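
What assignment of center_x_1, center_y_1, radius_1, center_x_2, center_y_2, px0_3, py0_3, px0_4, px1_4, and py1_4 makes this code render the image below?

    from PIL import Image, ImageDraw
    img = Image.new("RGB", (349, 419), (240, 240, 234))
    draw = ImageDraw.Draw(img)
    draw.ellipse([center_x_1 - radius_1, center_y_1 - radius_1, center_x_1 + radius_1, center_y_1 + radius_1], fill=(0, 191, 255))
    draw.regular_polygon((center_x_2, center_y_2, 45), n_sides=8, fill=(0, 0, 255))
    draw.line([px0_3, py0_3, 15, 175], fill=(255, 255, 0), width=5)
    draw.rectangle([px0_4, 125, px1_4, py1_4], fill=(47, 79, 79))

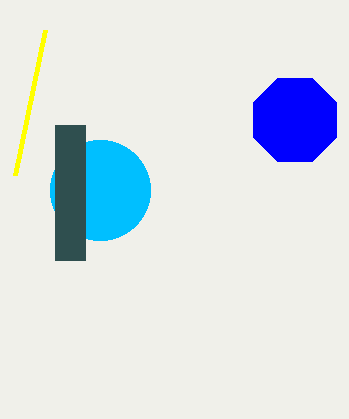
center_x_1 = 100, center_y_1 = 190, radius_1 = 50, center_x_2 = 295, center_y_2 = 120, px0_3 = 45, py0_3 = 30, px0_4 = 55, px1_4 = 85, py1_4 = 260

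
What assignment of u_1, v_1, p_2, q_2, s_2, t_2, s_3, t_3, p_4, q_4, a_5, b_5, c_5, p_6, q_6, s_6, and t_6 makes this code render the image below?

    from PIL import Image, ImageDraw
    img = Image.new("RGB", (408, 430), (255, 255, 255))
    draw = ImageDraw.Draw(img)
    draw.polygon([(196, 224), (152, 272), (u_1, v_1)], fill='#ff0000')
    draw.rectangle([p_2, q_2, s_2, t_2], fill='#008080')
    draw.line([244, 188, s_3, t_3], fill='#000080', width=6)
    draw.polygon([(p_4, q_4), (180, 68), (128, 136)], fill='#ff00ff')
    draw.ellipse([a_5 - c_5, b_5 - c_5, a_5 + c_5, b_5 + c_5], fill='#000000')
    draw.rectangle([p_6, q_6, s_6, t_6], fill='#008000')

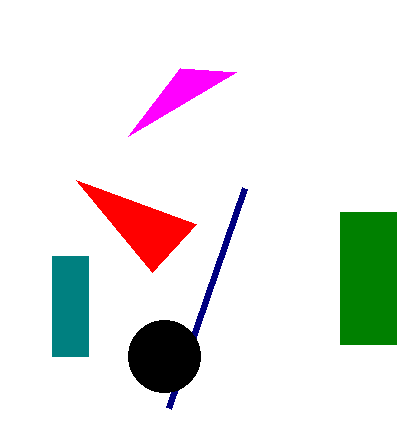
u_1 = 76; v_1 = 180; p_2 = 52; q_2 = 256; s_2 = 88; t_2 = 356; s_3 = 168; t_3 = 408; p_4 = 236; q_4 = 72; a_5 = 164; b_5 = 356; c_5 = 36; p_6 = 340; q_6 = 212; s_6 = 396; t_6 = 344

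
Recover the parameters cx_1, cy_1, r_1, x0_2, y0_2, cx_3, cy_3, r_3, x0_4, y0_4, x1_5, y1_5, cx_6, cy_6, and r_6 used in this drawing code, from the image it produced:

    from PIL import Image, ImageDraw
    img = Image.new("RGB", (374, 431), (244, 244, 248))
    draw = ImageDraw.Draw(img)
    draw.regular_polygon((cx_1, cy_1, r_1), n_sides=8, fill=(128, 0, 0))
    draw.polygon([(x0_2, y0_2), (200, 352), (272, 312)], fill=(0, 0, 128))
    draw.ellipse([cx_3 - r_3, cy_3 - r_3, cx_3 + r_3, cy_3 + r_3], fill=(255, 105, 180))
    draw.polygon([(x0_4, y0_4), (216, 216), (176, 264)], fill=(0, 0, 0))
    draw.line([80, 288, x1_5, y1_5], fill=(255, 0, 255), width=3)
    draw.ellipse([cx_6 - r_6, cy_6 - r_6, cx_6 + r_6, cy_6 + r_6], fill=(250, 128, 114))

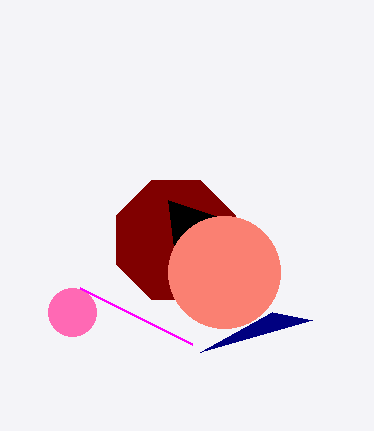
cx_1 = 176; cy_1 = 240; r_1 = 64; x0_2 = 312; y0_2 = 320; cx_3 = 72; cy_3 = 312; r_3 = 24; x0_4 = 168; y0_4 = 200; x1_5 = 192; y1_5 = 344; cx_6 = 224; cy_6 = 272; r_6 = 56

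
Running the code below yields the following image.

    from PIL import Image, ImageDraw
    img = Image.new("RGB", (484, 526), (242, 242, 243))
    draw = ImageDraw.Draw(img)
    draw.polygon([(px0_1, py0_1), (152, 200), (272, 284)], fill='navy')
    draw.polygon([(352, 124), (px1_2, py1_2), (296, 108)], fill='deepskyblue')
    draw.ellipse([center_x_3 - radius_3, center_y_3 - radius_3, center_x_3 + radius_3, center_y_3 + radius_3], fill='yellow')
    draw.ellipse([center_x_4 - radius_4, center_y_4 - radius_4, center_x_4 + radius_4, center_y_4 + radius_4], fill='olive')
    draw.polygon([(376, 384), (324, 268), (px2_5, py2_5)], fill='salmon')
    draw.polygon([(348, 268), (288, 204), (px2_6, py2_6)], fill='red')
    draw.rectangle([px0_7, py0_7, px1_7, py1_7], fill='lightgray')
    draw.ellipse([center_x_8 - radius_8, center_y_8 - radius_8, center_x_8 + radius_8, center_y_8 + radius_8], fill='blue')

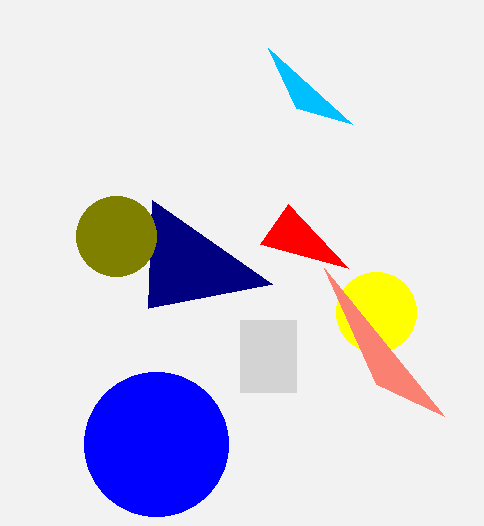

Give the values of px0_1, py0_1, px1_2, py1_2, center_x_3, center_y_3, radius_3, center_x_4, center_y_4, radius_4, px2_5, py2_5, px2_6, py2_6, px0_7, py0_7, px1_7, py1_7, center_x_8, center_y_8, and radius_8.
px0_1 = 148
py0_1 = 308
px1_2 = 268
py1_2 = 48
center_x_3 = 376
center_y_3 = 312
radius_3 = 40
center_x_4 = 116
center_y_4 = 236
radius_4 = 40
px2_5 = 444
py2_5 = 416
px2_6 = 260
py2_6 = 244
px0_7 = 240
py0_7 = 320
px1_7 = 296
py1_7 = 392
center_x_8 = 156
center_y_8 = 444
radius_8 = 72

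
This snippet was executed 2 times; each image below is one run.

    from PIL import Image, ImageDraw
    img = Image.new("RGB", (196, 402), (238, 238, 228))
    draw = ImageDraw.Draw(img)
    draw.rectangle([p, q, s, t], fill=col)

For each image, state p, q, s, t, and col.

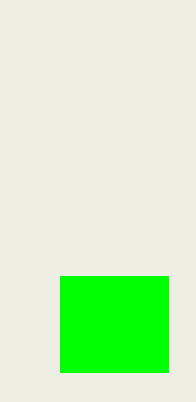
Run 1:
p = 60
q = 276
s = 168
t = 372
col = 'lime'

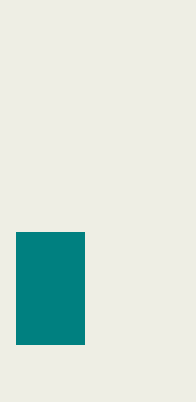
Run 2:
p = 16; q = 232; s = 84; t = 344; col = 'teal'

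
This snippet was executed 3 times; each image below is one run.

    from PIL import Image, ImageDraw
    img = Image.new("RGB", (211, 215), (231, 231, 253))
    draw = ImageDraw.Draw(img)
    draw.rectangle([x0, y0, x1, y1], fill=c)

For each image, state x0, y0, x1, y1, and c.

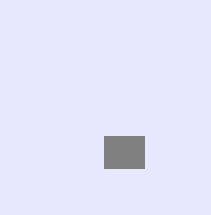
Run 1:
x0 = 104; y0 = 136; x1 = 144; y1 = 168; c = 'gray'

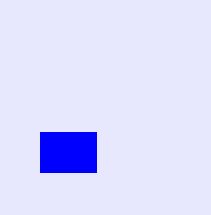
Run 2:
x0 = 40
y0 = 132
x1 = 96
y1 = 172
c = 'blue'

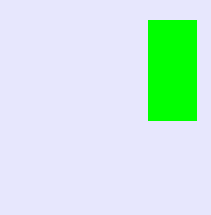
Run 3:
x0 = 148
y0 = 20
x1 = 196
y1 = 120
c = 'lime'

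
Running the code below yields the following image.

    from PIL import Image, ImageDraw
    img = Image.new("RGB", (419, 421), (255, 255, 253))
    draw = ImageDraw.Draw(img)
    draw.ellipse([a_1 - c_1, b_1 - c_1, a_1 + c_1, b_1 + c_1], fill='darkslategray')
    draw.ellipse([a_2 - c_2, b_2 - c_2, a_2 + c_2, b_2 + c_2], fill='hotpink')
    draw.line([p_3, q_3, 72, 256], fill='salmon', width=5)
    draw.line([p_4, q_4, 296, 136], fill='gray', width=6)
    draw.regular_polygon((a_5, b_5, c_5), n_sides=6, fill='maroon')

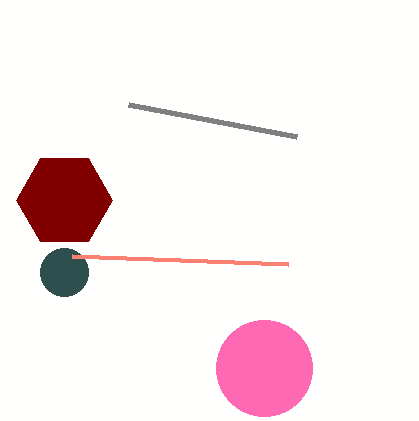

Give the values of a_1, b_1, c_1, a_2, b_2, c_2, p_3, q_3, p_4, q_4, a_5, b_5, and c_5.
a_1 = 64; b_1 = 272; c_1 = 24; a_2 = 264; b_2 = 368; c_2 = 48; p_3 = 288; q_3 = 264; p_4 = 128; q_4 = 104; a_5 = 64; b_5 = 200; c_5 = 48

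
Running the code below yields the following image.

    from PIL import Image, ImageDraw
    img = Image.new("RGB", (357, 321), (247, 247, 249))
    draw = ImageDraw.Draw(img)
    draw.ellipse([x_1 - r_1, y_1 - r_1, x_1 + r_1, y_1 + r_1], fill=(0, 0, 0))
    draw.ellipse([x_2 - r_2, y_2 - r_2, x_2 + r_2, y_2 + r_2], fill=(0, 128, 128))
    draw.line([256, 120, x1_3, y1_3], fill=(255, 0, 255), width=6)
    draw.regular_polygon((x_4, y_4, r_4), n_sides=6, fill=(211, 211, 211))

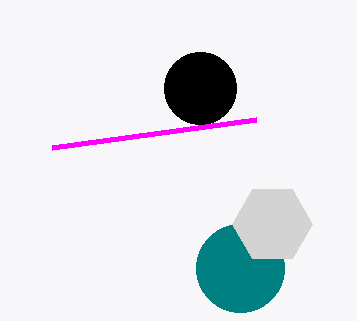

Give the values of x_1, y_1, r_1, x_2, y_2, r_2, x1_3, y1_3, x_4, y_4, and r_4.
x_1 = 200; y_1 = 88; r_1 = 36; x_2 = 240; y_2 = 268; r_2 = 44; x1_3 = 52; y1_3 = 148; x_4 = 272; y_4 = 224; r_4 = 40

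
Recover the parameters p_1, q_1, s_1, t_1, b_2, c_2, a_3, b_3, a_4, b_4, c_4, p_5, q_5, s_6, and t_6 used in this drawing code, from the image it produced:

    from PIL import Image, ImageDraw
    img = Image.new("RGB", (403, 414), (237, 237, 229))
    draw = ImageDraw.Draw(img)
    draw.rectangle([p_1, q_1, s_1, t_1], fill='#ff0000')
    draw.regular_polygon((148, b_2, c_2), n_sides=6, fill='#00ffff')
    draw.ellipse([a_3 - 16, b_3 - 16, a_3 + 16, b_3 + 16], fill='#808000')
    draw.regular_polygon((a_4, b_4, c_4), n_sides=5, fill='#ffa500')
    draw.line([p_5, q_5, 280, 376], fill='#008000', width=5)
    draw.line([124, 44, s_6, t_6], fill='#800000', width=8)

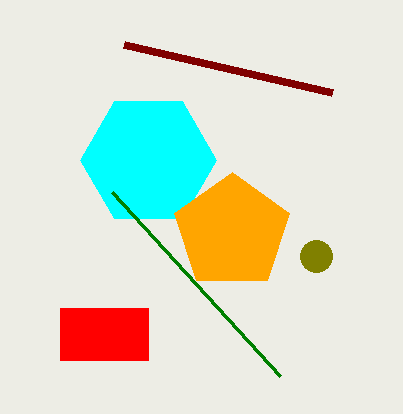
p_1 = 60
q_1 = 308
s_1 = 148
t_1 = 360
b_2 = 160
c_2 = 68
a_3 = 316
b_3 = 256
a_4 = 232
b_4 = 232
c_4 = 60
p_5 = 112
q_5 = 192
s_6 = 332
t_6 = 92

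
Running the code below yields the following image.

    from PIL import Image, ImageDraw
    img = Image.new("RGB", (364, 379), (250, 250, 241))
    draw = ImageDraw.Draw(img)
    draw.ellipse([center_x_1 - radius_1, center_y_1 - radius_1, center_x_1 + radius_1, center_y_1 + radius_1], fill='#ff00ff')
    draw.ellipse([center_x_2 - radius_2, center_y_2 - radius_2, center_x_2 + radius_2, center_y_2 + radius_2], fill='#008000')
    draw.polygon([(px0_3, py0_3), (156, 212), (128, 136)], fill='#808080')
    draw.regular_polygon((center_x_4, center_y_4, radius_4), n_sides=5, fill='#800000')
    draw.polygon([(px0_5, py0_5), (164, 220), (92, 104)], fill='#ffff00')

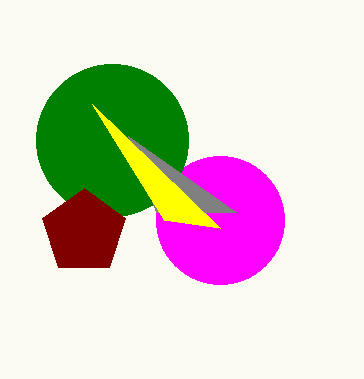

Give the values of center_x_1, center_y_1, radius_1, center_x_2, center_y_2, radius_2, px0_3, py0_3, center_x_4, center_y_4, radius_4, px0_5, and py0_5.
center_x_1 = 220, center_y_1 = 220, radius_1 = 64, center_x_2 = 112, center_y_2 = 140, radius_2 = 76, px0_3 = 236, py0_3 = 212, center_x_4 = 84, center_y_4 = 232, radius_4 = 44, px0_5 = 220, py0_5 = 228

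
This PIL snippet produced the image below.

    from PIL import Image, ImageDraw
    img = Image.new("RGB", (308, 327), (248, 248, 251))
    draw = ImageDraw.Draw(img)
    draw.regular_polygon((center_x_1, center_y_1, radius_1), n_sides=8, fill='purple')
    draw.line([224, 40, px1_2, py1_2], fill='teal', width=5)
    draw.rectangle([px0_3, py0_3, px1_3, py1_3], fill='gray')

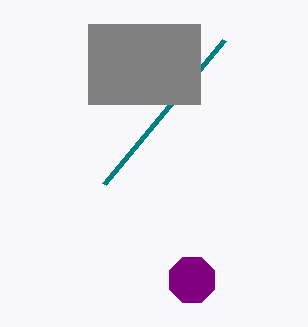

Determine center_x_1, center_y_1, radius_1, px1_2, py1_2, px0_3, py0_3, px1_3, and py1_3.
center_x_1 = 192
center_y_1 = 280
radius_1 = 24
px1_2 = 104
py1_2 = 184
px0_3 = 88
py0_3 = 24
px1_3 = 200
py1_3 = 104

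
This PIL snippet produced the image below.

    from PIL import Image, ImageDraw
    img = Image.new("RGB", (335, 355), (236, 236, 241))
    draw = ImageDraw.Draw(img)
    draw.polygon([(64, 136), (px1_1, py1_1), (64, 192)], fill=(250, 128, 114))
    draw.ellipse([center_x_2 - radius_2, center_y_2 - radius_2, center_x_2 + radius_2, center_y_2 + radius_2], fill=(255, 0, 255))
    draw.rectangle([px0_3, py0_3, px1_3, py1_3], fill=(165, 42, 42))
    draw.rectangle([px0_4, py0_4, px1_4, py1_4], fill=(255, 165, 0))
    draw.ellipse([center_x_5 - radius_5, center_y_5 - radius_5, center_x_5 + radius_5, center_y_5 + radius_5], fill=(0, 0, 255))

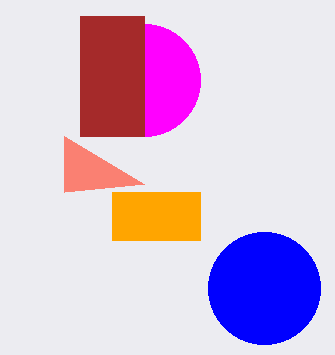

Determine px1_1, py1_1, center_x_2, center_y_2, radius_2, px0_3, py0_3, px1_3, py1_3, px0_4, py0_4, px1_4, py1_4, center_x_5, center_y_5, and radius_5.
px1_1 = 144; py1_1 = 184; center_x_2 = 144; center_y_2 = 80; radius_2 = 56; px0_3 = 80; py0_3 = 16; px1_3 = 144; py1_3 = 136; px0_4 = 112; py0_4 = 192; px1_4 = 200; py1_4 = 240; center_x_5 = 264; center_y_5 = 288; radius_5 = 56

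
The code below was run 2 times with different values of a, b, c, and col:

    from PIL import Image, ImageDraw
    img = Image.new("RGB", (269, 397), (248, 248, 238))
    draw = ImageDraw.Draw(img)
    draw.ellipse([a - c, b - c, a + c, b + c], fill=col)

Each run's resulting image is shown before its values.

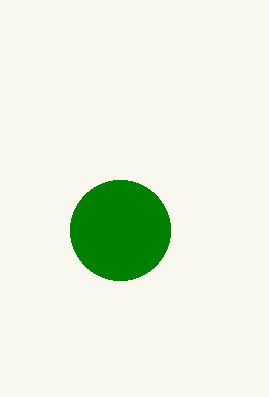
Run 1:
a = 120, b = 230, c = 50, col = 'green'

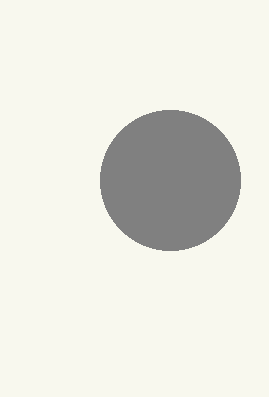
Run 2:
a = 170; b = 180; c = 70; col = 'gray'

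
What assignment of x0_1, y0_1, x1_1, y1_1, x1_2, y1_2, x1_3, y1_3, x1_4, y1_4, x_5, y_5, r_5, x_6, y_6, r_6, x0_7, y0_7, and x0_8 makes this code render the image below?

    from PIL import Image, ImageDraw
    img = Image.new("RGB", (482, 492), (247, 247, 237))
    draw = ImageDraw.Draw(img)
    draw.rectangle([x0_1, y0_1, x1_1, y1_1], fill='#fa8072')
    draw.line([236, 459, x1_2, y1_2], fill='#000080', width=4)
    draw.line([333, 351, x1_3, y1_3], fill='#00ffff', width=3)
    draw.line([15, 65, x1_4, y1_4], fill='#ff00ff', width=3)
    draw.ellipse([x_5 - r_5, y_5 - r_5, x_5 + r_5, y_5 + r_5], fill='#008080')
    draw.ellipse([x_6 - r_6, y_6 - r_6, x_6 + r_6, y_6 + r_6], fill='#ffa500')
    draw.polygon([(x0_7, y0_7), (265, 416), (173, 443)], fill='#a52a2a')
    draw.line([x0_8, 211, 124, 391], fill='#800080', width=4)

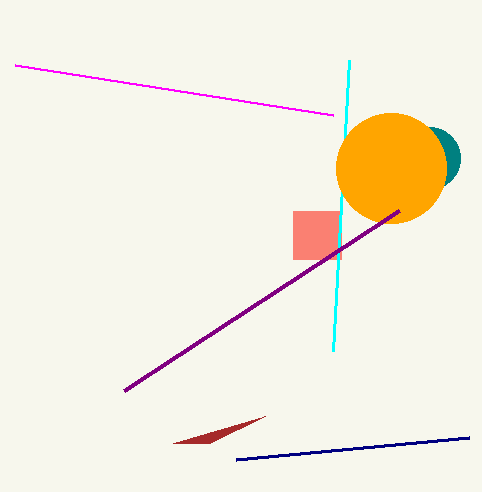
x0_1 = 293, y0_1 = 211, x1_1 = 341, y1_1 = 259, x1_2 = 469, y1_2 = 437, x1_3 = 349, y1_3 = 60, x1_4 = 333, y1_4 = 115, x_5 = 429, y_5 = 158, r_5 = 31, x_6 = 391, y_6 = 168, r_6 = 55, x0_7 = 210, y0_7 = 443, x0_8 = 399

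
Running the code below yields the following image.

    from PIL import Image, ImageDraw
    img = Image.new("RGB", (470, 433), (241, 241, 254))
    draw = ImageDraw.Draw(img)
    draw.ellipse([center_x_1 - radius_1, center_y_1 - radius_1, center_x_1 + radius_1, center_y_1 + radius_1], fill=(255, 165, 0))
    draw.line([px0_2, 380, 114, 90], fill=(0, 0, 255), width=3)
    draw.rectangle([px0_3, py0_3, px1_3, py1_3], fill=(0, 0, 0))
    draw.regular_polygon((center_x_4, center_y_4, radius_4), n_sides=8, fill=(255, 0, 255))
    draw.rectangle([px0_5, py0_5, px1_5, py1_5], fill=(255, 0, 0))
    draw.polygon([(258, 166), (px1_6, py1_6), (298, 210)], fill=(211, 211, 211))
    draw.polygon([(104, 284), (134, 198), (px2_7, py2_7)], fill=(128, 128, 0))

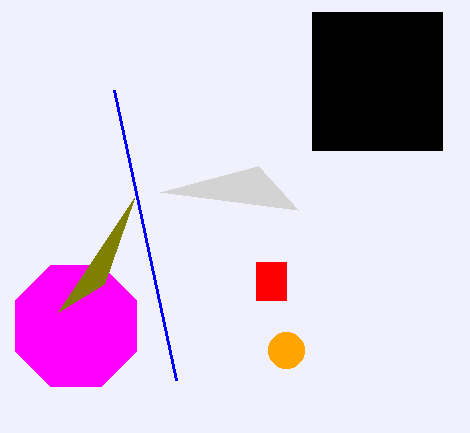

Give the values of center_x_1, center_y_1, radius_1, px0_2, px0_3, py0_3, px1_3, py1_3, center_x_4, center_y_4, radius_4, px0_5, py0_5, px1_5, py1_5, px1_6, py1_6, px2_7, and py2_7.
center_x_1 = 286; center_y_1 = 350; radius_1 = 18; px0_2 = 176; px0_3 = 312; py0_3 = 12; px1_3 = 442; py1_3 = 150; center_x_4 = 76; center_y_4 = 326; radius_4 = 66; px0_5 = 256; py0_5 = 262; px1_5 = 286; py1_5 = 300; px1_6 = 160; py1_6 = 192; px2_7 = 58; py2_7 = 312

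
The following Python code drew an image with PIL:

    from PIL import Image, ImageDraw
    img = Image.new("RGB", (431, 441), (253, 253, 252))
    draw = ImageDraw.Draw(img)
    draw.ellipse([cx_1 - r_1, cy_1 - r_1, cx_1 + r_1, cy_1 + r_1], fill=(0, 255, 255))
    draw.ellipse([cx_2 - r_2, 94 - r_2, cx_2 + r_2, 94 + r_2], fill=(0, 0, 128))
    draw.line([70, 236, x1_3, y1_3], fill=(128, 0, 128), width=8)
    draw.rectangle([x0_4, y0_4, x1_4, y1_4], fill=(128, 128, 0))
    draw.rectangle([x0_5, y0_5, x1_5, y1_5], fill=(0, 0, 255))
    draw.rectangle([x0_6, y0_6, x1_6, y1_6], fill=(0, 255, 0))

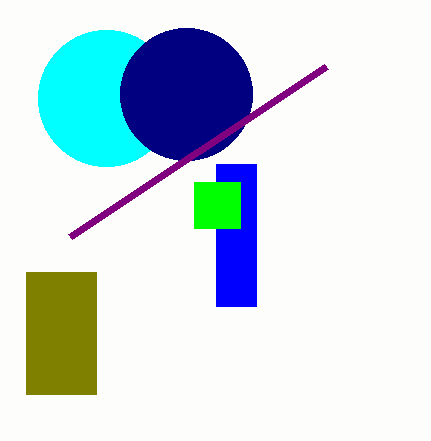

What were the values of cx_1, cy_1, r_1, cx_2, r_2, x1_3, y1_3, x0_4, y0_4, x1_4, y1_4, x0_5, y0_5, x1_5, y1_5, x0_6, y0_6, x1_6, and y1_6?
cx_1 = 106; cy_1 = 98; r_1 = 68; cx_2 = 186; r_2 = 66; x1_3 = 326; y1_3 = 66; x0_4 = 26; y0_4 = 272; x1_4 = 96; y1_4 = 394; x0_5 = 216; y0_5 = 164; x1_5 = 256; y1_5 = 306; x0_6 = 194; y0_6 = 182; x1_6 = 240; y1_6 = 228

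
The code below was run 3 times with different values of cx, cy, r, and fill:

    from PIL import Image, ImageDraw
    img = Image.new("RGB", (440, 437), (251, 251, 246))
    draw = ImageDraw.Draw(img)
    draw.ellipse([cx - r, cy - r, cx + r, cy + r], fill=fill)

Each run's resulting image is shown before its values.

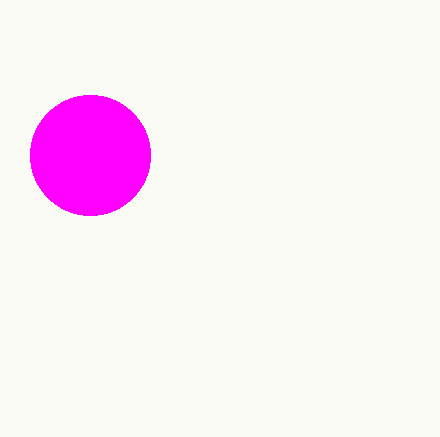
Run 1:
cx = 90; cy = 155; r = 60; fill = 'magenta'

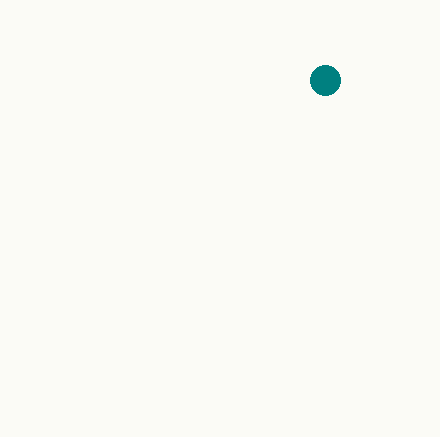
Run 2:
cx = 325, cy = 80, r = 15, fill = 'teal'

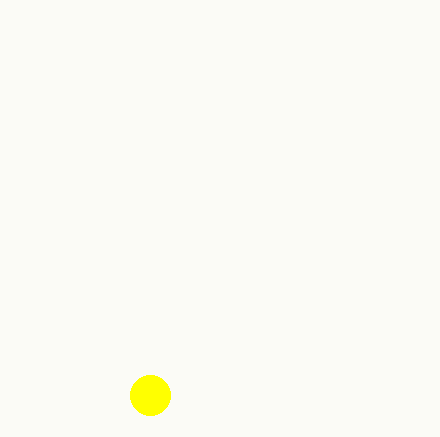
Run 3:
cx = 150, cy = 395, r = 20, fill = 'yellow'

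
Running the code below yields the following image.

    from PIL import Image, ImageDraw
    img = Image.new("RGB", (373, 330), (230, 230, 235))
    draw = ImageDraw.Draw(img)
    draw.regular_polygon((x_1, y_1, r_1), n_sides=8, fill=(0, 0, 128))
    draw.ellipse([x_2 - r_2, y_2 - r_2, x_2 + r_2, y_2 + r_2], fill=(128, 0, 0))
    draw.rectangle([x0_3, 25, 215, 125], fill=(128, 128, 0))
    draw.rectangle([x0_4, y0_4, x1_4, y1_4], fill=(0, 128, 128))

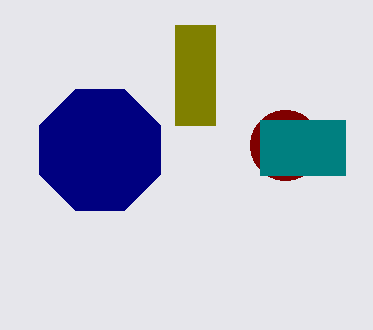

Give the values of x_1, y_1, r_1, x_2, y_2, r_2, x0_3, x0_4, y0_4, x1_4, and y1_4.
x_1 = 100; y_1 = 150; r_1 = 65; x_2 = 285; y_2 = 145; r_2 = 35; x0_3 = 175; x0_4 = 260; y0_4 = 120; x1_4 = 345; y1_4 = 175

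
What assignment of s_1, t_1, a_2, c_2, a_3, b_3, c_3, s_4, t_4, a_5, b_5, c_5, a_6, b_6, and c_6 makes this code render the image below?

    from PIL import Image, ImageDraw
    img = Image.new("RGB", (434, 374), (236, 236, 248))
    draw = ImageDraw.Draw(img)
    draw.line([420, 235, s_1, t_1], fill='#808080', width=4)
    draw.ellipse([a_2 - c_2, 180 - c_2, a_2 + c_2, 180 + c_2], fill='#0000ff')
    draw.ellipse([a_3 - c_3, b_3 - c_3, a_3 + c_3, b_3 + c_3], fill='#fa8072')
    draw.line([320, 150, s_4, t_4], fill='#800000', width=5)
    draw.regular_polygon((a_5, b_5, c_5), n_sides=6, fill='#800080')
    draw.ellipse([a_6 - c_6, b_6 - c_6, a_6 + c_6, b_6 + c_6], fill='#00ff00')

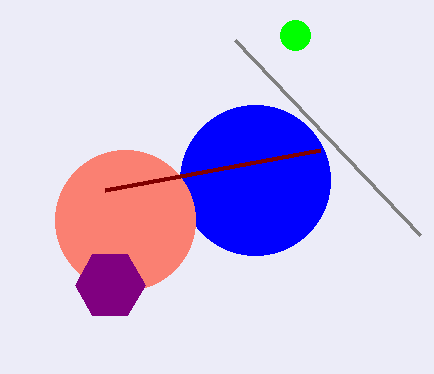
s_1 = 235
t_1 = 40
a_2 = 255
c_2 = 75
a_3 = 125
b_3 = 220
c_3 = 70
s_4 = 105
t_4 = 190
a_5 = 110
b_5 = 285
c_5 = 35
a_6 = 295
b_6 = 35
c_6 = 15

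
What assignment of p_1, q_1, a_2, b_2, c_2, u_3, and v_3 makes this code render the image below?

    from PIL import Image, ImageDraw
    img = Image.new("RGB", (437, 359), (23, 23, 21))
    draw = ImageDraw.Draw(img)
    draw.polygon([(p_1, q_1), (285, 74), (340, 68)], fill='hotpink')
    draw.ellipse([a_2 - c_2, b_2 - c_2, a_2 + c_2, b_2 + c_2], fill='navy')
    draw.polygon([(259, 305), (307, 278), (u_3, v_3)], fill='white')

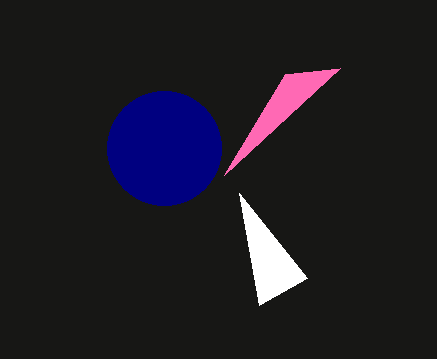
p_1 = 224
q_1 = 175
a_2 = 164
b_2 = 148
c_2 = 57
u_3 = 239
v_3 = 193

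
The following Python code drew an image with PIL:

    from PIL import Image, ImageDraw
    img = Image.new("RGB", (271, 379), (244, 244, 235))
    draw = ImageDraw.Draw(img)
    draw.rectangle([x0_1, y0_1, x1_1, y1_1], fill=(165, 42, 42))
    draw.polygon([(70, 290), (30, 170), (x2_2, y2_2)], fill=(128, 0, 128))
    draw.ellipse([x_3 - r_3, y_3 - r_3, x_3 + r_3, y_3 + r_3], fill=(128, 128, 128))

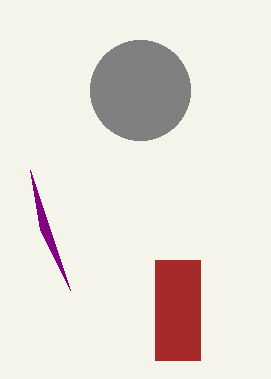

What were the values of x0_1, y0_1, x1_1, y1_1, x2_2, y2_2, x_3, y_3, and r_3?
x0_1 = 155; y0_1 = 260; x1_1 = 200; y1_1 = 360; x2_2 = 40; y2_2 = 230; x_3 = 140; y_3 = 90; r_3 = 50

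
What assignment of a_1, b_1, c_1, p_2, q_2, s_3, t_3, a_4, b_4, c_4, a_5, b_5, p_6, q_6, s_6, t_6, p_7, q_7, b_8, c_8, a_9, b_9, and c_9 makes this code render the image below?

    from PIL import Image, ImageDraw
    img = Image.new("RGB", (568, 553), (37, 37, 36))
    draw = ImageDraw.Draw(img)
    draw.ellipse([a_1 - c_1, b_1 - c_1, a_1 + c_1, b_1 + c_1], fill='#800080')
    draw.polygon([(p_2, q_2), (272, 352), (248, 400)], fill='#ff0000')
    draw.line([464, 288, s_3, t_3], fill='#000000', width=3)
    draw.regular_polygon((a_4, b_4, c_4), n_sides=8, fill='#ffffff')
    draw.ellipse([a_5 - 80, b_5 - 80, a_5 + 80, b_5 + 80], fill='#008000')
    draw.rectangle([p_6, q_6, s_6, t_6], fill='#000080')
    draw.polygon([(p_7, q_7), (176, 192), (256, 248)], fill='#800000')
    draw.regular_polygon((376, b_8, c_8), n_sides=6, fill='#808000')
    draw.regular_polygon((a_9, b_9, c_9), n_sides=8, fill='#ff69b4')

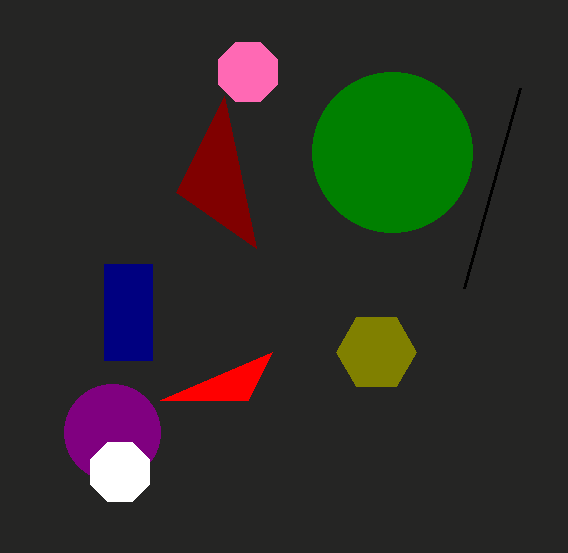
a_1 = 112, b_1 = 432, c_1 = 48, p_2 = 160, q_2 = 400, s_3 = 520, t_3 = 88, a_4 = 120, b_4 = 472, c_4 = 32, a_5 = 392, b_5 = 152, p_6 = 104, q_6 = 264, s_6 = 152, t_6 = 360, p_7 = 224, q_7 = 96, b_8 = 352, c_8 = 40, a_9 = 248, b_9 = 72, c_9 = 32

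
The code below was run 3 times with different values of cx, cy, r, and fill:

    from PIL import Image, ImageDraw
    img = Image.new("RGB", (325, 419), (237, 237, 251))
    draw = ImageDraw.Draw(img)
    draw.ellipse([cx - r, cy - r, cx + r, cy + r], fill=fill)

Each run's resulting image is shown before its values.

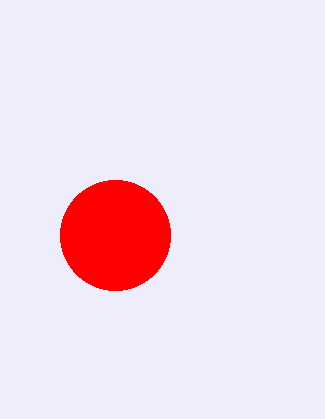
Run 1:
cx = 115, cy = 235, r = 55, fill = 'red'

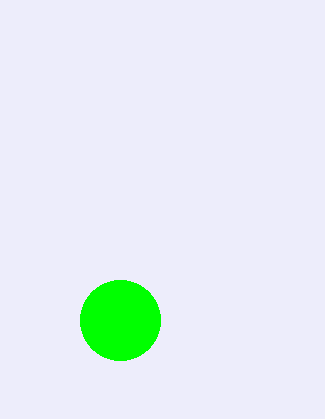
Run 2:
cx = 120
cy = 320
r = 40
fill = 'lime'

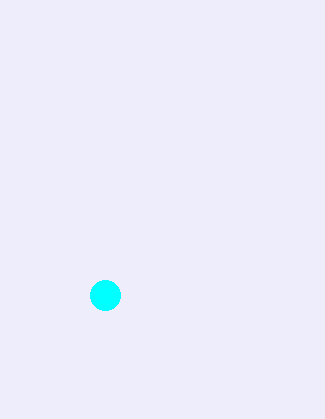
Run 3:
cx = 105
cy = 295
r = 15
fill = 'cyan'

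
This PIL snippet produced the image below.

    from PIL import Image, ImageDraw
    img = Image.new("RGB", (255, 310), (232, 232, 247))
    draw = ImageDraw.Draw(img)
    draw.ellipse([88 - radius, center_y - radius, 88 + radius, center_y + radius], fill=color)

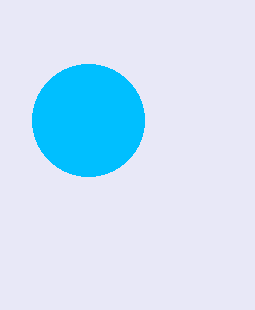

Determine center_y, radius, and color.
center_y = 120; radius = 56; color = 'deepskyblue'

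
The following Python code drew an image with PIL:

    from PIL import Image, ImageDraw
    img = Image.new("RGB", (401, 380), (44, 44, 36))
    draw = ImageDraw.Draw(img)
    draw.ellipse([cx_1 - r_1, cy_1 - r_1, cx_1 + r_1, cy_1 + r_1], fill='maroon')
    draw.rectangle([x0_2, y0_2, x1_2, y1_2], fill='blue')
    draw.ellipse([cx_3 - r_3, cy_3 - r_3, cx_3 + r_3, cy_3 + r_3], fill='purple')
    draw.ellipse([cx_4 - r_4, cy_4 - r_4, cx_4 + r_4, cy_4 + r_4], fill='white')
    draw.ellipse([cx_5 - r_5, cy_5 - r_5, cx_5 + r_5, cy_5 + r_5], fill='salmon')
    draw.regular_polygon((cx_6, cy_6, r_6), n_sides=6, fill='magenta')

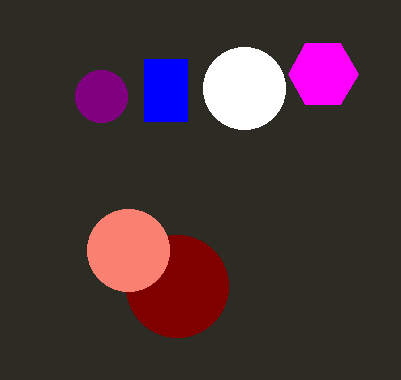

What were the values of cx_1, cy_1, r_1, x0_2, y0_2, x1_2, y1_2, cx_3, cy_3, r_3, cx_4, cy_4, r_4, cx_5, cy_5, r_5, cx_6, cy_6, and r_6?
cx_1 = 177, cy_1 = 286, r_1 = 51, x0_2 = 144, y0_2 = 59, x1_2 = 187, y1_2 = 121, cx_3 = 101, cy_3 = 96, r_3 = 26, cx_4 = 244, cy_4 = 88, r_4 = 41, cx_5 = 128, cy_5 = 250, r_5 = 41, cx_6 = 323, cy_6 = 74, r_6 = 35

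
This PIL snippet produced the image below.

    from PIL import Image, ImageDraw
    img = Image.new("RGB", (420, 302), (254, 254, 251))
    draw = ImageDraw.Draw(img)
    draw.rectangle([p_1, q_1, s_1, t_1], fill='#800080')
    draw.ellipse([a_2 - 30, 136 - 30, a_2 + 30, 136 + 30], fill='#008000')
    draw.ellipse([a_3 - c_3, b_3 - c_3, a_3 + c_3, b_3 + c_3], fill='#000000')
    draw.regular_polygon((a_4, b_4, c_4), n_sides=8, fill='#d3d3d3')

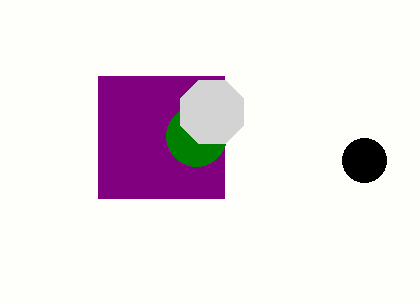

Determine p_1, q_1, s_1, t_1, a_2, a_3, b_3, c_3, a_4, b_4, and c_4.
p_1 = 98, q_1 = 76, s_1 = 224, t_1 = 198, a_2 = 196, a_3 = 364, b_3 = 160, c_3 = 22, a_4 = 212, b_4 = 112, c_4 = 34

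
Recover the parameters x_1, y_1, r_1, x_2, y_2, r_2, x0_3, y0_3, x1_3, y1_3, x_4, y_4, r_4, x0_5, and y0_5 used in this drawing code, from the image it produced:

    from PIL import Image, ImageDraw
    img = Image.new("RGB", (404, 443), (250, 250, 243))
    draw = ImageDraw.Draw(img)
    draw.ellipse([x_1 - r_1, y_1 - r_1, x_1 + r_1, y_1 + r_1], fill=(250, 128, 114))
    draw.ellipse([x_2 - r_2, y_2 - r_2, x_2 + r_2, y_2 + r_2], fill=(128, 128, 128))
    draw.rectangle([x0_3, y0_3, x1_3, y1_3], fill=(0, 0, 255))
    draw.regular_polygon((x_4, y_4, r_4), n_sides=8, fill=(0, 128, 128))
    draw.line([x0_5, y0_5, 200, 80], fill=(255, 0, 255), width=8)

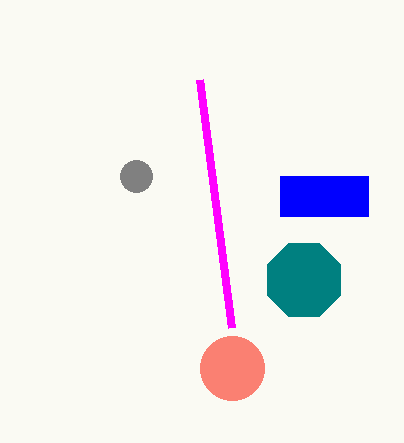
x_1 = 232
y_1 = 368
r_1 = 32
x_2 = 136
y_2 = 176
r_2 = 16
x0_3 = 280
y0_3 = 176
x1_3 = 368
y1_3 = 216
x_4 = 304
y_4 = 280
r_4 = 40
x0_5 = 232
y0_5 = 328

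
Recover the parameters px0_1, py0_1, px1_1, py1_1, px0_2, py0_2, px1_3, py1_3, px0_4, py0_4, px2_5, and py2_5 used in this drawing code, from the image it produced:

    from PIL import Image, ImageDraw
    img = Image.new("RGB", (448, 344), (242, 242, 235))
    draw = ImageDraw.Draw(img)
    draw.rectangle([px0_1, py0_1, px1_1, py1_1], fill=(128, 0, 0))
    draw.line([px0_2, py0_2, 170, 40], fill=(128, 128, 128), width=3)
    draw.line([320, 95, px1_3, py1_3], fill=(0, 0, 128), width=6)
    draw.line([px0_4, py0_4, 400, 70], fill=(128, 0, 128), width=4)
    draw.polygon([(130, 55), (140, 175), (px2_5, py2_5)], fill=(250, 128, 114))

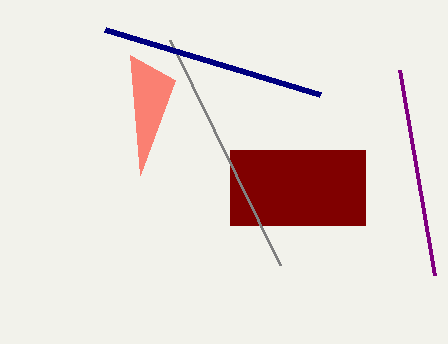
px0_1 = 230; py0_1 = 150; px1_1 = 365; py1_1 = 225; px0_2 = 280; py0_2 = 265; px1_3 = 105; py1_3 = 30; px0_4 = 435; py0_4 = 275; px2_5 = 175; py2_5 = 80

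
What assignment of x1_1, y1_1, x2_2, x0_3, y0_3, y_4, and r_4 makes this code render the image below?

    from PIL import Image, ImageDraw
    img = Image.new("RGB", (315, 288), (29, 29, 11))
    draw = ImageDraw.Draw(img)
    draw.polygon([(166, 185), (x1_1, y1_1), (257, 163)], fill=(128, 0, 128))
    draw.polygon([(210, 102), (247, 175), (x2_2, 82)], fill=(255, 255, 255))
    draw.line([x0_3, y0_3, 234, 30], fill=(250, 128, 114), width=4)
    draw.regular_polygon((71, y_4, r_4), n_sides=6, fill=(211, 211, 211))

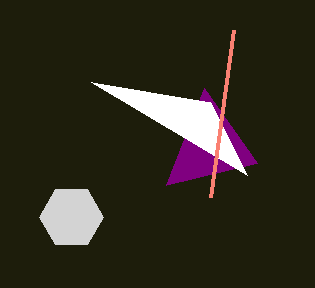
x1_1 = 204, y1_1 = 88, x2_2 = 91, x0_3 = 211, y0_3 = 197, y_4 = 217, r_4 = 32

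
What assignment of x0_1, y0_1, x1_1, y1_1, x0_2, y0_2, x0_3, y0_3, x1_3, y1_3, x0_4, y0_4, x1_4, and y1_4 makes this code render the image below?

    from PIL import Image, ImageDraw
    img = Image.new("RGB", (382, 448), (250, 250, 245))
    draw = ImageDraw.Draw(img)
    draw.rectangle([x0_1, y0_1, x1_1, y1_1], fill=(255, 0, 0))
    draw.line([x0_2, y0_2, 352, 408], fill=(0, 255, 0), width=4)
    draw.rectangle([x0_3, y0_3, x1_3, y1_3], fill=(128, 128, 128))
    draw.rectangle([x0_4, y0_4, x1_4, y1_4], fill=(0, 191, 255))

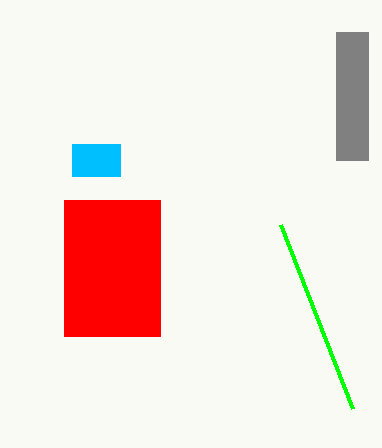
x0_1 = 64; y0_1 = 200; x1_1 = 160; y1_1 = 336; x0_2 = 280; y0_2 = 224; x0_3 = 336; y0_3 = 32; x1_3 = 368; y1_3 = 160; x0_4 = 72; y0_4 = 144; x1_4 = 120; y1_4 = 176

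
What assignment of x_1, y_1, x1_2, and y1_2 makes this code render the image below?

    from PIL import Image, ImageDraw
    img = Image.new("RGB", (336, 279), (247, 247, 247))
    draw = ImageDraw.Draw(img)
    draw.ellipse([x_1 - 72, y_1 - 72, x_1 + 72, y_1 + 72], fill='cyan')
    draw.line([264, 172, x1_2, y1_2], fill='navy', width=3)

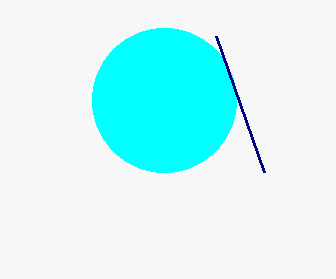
x_1 = 164, y_1 = 100, x1_2 = 216, y1_2 = 36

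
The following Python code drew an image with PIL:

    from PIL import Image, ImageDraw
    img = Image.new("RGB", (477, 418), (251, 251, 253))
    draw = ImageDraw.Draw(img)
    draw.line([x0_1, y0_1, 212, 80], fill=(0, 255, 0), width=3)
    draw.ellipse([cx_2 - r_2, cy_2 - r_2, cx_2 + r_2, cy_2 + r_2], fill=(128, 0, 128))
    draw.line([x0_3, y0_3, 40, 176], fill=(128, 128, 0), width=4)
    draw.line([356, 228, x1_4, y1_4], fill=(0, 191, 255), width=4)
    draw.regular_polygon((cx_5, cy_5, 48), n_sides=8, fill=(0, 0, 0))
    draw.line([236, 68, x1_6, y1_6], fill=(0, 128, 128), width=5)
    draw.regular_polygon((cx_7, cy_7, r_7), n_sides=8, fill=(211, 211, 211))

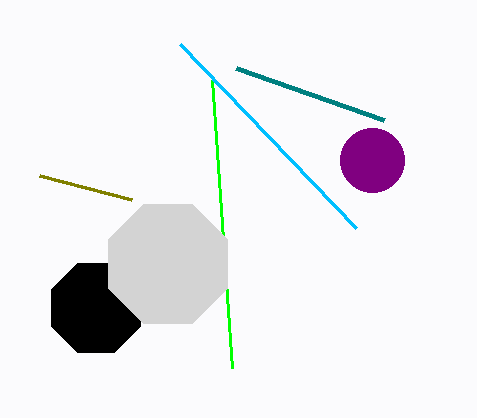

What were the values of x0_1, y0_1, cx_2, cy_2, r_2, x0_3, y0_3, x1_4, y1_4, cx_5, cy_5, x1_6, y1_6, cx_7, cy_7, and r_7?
x0_1 = 232; y0_1 = 368; cx_2 = 372; cy_2 = 160; r_2 = 32; x0_3 = 132; y0_3 = 200; x1_4 = 180; y1_4 = 44; cx_5 = 96; cy_5 = 308; x1_6 = 384; y1_6 = 120; cx_7 = 168; cy_7 = 264; r_7 = 64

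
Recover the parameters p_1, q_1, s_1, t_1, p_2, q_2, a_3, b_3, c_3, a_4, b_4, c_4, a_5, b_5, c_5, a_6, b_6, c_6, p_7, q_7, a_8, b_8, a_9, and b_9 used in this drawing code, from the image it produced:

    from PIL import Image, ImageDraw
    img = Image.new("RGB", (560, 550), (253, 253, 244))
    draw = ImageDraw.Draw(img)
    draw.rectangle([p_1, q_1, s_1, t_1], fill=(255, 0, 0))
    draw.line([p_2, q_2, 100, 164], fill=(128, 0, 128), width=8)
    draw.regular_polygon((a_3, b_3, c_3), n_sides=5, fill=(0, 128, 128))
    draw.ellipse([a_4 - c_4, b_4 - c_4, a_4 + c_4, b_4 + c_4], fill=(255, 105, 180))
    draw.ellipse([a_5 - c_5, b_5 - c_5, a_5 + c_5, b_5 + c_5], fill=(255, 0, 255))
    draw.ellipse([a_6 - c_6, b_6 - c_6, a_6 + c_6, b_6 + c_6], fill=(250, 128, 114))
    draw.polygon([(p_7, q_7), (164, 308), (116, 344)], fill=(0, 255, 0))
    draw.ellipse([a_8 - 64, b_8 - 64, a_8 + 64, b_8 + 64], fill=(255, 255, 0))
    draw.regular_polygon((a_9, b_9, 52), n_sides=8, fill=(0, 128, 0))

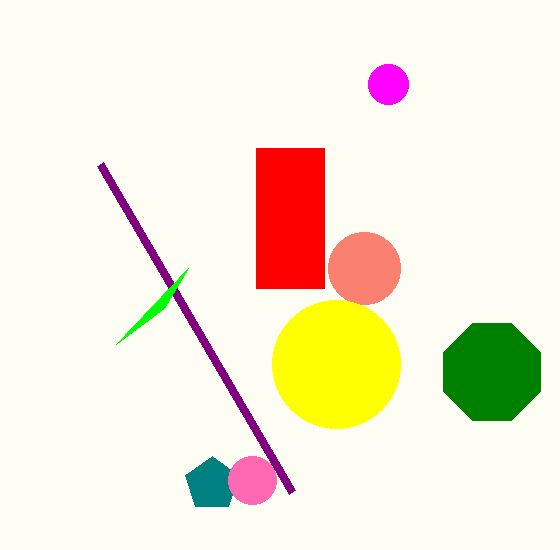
p_1 = 256; q_1 = 148; s_1 = 324; t_1 = 288; p_2 = 292; q_2 = 492; a_3 = 212; b_3 = 484; c_3 = 28; a_4 = 252; b_4 = 480; c_4 = 24; a_5 = 388; b_5 = 84; c_5 = 20; a_6 = 364; b_6 = 268; c_6 = 36; p_7 = 188; q_7 = 268; a_8 = 336; b_8 = 364; a_9 = 492; b_9 = 372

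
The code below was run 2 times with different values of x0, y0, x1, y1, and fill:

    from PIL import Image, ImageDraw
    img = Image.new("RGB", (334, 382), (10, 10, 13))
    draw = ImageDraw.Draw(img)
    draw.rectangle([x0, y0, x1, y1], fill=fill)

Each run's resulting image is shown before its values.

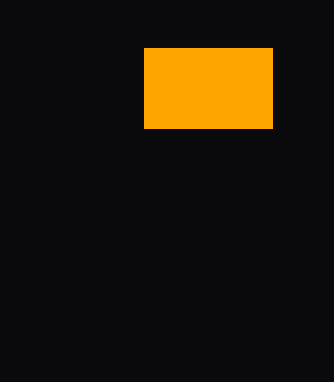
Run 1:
x0 = 144, y0 = 48, x1 = 272, y1 = 128, fill = 'orange'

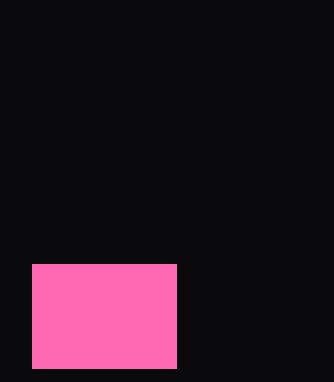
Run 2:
x0 = 32
y0 = 264
x1 = 176
y1 = 368
fill = 'hotpink'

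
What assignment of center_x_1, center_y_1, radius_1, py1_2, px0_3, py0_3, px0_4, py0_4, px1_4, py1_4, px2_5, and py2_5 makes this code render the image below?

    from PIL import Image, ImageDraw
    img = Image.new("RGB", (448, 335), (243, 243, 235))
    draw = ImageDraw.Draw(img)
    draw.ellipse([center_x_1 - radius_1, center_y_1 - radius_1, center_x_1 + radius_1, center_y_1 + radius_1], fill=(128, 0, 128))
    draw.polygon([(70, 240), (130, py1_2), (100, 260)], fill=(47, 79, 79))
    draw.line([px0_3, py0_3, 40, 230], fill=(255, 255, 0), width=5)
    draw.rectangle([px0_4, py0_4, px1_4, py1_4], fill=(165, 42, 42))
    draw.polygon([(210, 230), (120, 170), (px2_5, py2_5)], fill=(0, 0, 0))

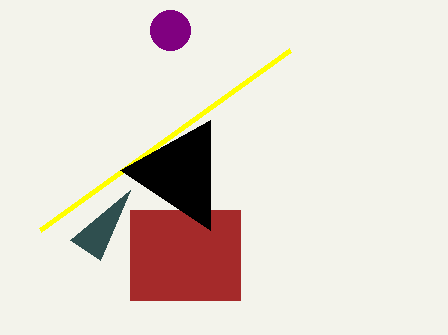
center_x_1 = 170, center_y_1 = 30, radius_1 = 20, py1_2 = 190, px0_3 = 290, py0_3 = 50, px0_4 = 130, py0_4 = 210, px1_4 = 240, py1_4 = 300, px2_5 = 210, py2_5 = 120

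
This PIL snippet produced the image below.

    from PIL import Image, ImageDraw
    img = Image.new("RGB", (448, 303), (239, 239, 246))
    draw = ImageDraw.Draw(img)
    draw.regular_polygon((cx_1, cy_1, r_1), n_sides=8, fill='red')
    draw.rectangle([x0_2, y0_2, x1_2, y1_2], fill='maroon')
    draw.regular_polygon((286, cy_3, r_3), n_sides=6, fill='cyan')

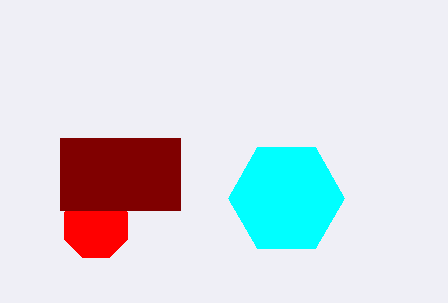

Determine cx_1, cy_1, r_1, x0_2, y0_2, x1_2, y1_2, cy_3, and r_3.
cx_1 = 96; cy_1 = 226; r_1 = 34; x0_2 = 60; y0_2 = 138; x1_2 = 180; y1_2 = 210; cy_3 = 198; r_3 = 58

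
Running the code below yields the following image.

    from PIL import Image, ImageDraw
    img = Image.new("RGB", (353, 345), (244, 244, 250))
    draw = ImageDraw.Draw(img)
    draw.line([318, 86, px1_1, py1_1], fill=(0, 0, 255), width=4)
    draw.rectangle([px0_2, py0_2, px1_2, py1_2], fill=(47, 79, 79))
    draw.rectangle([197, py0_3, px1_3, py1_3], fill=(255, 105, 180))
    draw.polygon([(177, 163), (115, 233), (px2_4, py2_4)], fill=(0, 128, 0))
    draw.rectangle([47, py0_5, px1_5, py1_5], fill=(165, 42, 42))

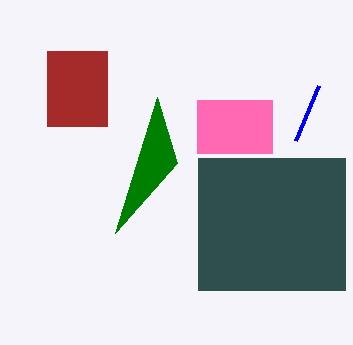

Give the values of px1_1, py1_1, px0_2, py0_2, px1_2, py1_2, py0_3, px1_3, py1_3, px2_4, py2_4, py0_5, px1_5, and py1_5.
px1_1 = 295
py1_1 = 141
px0_2 = 198
py0_2 = 158
px1_2 = 345
py1_2 = 290
py0_3 = 100
px1_3 = 272
py1_3 = 153
px2_4 = 157
py2_4 = 97
py0_5 = 51
px1_5 = 107
py1_5 = 126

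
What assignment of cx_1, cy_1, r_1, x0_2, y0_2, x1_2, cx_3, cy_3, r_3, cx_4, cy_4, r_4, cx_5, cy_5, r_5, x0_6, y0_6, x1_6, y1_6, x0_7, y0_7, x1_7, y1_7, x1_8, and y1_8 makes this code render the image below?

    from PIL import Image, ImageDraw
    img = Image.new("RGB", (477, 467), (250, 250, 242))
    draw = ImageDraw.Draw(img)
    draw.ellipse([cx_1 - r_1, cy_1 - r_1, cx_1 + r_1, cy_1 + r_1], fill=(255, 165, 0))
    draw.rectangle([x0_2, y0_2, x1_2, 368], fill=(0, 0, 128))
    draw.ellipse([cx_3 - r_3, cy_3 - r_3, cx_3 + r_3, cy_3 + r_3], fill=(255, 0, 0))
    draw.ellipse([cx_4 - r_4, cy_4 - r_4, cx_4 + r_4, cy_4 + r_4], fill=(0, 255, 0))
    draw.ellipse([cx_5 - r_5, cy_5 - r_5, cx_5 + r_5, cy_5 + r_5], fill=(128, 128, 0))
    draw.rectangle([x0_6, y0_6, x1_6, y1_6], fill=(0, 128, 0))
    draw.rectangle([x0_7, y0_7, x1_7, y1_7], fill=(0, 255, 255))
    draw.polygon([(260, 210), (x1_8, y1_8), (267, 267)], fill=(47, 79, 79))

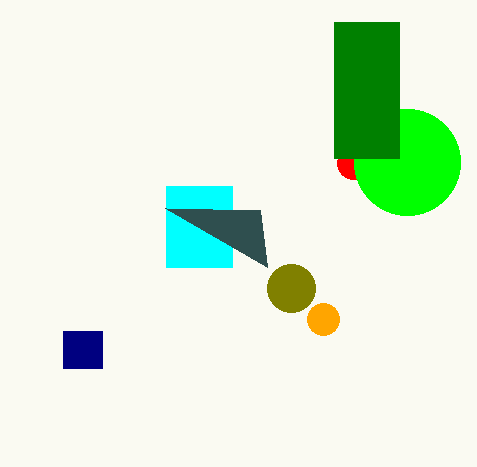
cx_1 = 323, cy_1 = 319, r_1 = 16, x0_2 = 63, y0_2 = 331, x1_2 = 102, cx_3 = 353, cy_3 = 163, r_3 = 16, cx_4 = 407, cy_4 = 162, r_4 = 53, cx_5 = 291, cy_5 = 288, r_5 = 24, x0_6 = 334, y0_6 = 22, x1_6 = 399, y1_6 = 158, x0_7 = 166, y0_7 = 186, x1_7 = 232, y1_7 = 267, x1_8 = 165, y1_8 = 208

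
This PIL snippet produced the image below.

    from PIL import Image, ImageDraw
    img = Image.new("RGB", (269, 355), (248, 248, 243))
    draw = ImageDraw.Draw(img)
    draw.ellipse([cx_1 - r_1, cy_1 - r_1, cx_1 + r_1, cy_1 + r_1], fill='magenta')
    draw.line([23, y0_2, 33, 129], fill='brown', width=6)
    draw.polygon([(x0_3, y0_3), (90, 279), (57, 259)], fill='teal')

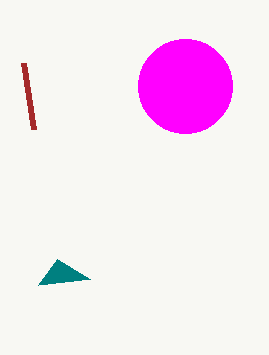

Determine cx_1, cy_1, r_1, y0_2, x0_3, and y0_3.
cx_1 = 185
cy_1 = 86
r_1 = 47
y0_2 = 63
x0_3 = 38
y0_3 = 285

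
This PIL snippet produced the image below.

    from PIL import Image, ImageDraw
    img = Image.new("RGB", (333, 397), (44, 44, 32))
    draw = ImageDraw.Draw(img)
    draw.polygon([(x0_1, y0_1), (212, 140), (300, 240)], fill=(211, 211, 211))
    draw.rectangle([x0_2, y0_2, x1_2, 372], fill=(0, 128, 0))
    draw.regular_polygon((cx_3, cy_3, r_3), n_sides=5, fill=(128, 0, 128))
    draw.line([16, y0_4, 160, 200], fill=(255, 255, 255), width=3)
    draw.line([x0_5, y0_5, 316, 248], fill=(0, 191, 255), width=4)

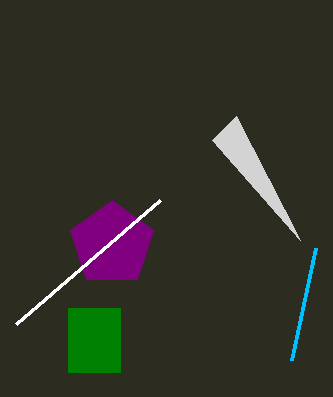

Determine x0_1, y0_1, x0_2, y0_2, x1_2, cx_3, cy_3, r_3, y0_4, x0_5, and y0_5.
x0_1 = 236; y0_1 = 116; x0_2 = 68; y0_2 = 308; x1_2 = 120; cx_3 = 112; cy_3 = 244; r_3 = 44; y0_4 = 324; x0_5 = 292; y0_5 = 360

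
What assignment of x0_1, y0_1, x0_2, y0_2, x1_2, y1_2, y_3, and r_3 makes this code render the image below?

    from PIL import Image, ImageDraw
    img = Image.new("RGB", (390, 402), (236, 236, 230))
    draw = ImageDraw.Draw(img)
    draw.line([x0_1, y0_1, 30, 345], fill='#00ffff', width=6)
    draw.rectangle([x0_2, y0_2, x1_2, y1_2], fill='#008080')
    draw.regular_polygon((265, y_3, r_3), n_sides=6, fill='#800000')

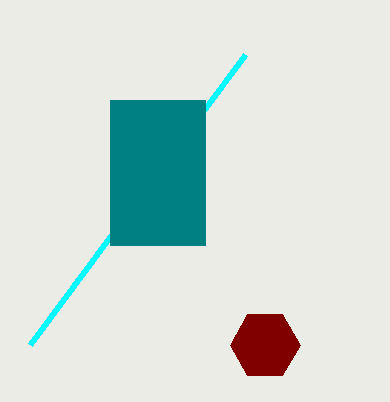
x0_1 = 245; y0_1 = 55; x0_2 = 110; y0_2 = 100; x1_2 = 205; y1_2 = 245; y_3 = 345; r_3 = 35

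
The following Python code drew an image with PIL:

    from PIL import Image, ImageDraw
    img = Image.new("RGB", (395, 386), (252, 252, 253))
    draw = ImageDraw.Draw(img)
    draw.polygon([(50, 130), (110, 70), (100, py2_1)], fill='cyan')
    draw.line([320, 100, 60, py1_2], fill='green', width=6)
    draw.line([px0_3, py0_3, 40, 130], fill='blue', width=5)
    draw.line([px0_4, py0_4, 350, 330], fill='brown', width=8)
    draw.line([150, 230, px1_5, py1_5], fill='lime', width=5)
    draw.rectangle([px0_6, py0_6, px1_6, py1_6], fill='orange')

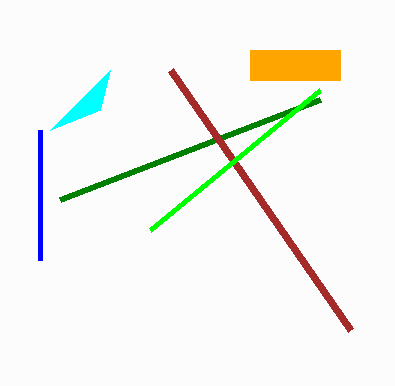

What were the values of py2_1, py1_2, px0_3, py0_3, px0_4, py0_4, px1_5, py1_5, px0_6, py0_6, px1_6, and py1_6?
py2_1 = 110
py1_2 = 200
px0_3 = 40
py0_3 = 260
px0_4 = 170
py0_4 = 70
px1_5 = 320
py1_5 = 90
px0_6 = 250
py0_6 = 50
px1_6 = 340
py1_6 = 80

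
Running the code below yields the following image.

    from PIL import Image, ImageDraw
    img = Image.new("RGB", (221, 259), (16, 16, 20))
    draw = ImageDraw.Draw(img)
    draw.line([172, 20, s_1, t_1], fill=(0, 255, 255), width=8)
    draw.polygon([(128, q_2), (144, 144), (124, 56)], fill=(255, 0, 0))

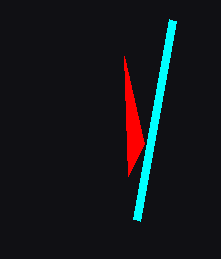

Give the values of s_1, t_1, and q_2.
s_1 = 136; t_1 = 220; q_2 = 176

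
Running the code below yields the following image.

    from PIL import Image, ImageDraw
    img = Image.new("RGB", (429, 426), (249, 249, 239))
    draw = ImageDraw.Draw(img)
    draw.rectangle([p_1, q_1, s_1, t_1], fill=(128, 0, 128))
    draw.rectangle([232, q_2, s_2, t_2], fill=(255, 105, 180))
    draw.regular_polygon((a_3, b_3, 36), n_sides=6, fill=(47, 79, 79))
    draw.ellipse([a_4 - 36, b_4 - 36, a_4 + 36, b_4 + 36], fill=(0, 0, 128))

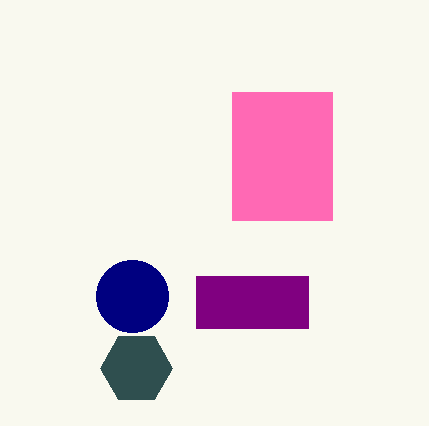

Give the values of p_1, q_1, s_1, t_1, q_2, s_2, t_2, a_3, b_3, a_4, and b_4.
p_1 = 196; q_1 = 276; s_1 = 308; t_1 = 328; q_2 = 92; s_2 = 332; t_2 = 220; a_3 = 136; b_3 = 368; a_4 = 132; b_4 = 296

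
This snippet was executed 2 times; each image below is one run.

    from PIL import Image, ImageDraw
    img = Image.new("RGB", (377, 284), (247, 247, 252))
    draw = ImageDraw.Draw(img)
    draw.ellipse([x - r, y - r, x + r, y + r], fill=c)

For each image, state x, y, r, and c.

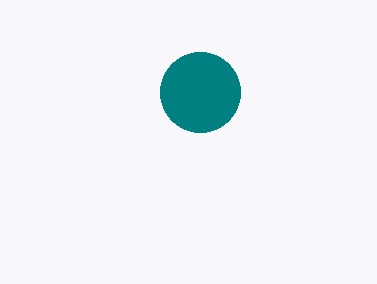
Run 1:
x = 200
y = 92
r = 40
c = 'teal'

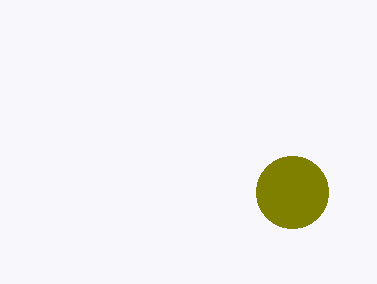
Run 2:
x = 292; y = 192; r = 36; c = 'olive'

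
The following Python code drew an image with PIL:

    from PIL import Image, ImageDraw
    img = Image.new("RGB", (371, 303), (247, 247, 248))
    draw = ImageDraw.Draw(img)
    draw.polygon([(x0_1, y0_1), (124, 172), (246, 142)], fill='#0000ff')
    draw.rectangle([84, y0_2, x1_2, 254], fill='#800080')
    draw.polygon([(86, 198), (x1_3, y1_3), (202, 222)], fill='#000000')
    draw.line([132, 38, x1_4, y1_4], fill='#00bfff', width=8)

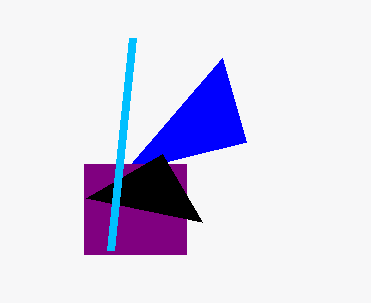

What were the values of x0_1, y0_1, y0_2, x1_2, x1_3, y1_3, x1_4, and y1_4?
x0_1 = 222, y0_1 = 58, y0_2 = 164, x1_2 = 186, x1_3 = 162, y1_3 = 154, x1_4 = 110, y1_4 = 250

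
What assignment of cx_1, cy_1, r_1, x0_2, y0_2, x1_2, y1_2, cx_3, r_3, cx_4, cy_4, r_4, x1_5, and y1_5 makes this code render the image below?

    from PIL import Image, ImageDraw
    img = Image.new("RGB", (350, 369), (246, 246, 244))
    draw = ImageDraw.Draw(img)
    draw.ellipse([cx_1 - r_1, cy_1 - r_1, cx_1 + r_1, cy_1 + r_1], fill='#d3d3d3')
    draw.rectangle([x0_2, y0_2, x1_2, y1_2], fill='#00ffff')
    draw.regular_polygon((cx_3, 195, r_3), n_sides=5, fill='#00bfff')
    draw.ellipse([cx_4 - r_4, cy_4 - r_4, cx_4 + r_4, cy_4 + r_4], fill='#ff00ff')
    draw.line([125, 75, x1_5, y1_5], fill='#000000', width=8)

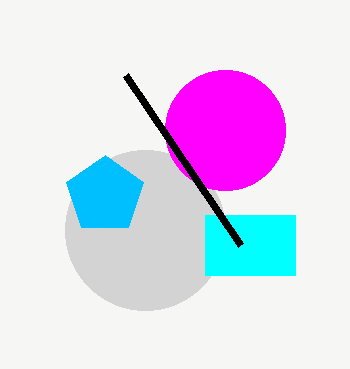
cx_1 = 145
cy_1 = 230
r_1 = 80
x0_2 = 205
y0_2 = 215
x1_2 = 295
y1_2 = 275
cx_3 = 105
r_3 = 40
cx_4 = 225
cy_4 = 130
r_4 = 60
x1_5 = 240
y1_5 = 245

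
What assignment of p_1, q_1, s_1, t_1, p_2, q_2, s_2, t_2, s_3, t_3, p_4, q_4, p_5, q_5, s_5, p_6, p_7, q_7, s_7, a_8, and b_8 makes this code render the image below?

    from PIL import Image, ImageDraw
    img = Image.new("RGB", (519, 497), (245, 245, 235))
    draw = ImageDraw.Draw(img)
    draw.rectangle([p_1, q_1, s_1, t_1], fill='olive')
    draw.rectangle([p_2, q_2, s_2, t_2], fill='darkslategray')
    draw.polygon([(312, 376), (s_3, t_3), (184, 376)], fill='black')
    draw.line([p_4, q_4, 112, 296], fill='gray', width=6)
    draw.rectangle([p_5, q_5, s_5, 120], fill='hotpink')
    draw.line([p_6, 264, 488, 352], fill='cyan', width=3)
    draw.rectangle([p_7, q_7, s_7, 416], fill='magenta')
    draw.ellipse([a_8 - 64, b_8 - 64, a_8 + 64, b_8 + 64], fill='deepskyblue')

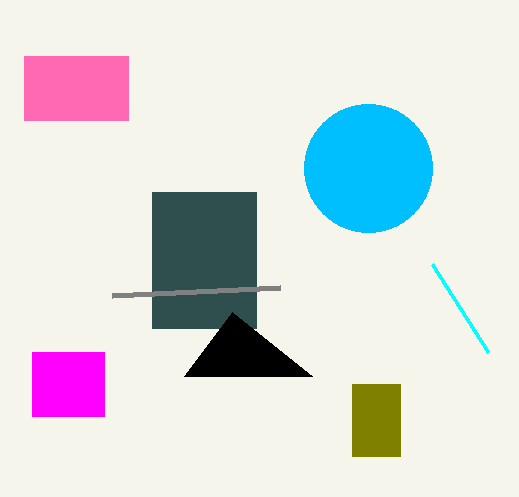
p_1 = 352, q_1 = 384, s_1 = 400, t_1 = 456, p_2 = 152, q_2 = 192, s_2 = 256, t_2 = 328, s_3 = 232, t_3 = 312, p_4 = 280, q_4 = 288, p_5 = 24, q_5 = 56, s_5 = 128, p_6 = 432, p_7 = 32, q_7 = 352, s_7 = 104, a_8 = 368, b_8 = 168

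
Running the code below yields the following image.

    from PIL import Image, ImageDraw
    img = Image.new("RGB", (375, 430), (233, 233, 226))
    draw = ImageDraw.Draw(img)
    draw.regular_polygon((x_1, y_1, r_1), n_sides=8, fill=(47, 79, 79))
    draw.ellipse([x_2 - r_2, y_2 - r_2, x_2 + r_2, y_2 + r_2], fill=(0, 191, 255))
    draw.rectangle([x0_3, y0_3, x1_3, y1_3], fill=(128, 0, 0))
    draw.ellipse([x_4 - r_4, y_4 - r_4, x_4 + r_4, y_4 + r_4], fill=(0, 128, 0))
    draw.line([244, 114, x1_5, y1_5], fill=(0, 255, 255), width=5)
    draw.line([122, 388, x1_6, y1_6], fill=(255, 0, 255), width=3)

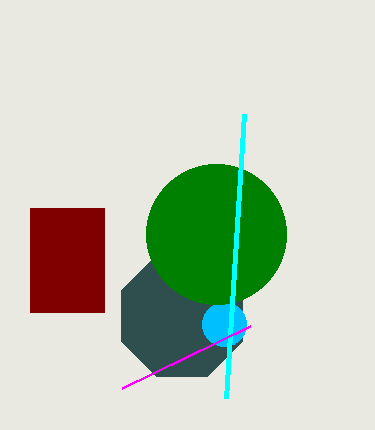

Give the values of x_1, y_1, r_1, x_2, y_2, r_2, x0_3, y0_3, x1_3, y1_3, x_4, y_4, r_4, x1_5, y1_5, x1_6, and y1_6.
x_1 = 182; y_1 = 316; r_1 = 66; x_2 = 224; y_2 = 324; r_2 = 22; x0_3 = 30; y0_3 = 208; x1_3 = 104; y1_3 = 312; x_4 = 216; y_4 = 234; r_4 = 70; x1_5 = 226; y1_5 = 398; x1_6 = 250; y1_6 = 326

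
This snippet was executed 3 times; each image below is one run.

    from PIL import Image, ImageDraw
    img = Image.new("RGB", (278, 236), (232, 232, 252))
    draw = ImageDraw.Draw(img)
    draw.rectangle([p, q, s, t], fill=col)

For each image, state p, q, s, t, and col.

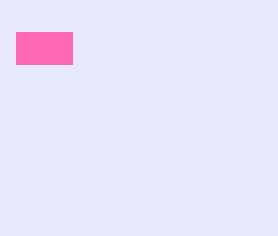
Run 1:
p = 16, q = 32, s = 72, t = 64, col = 'hotpink'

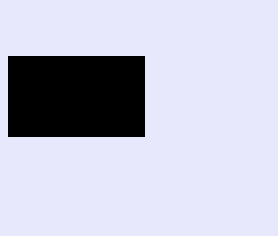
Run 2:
p = 8
q = 56
s = 144
t = 136
col = 'black'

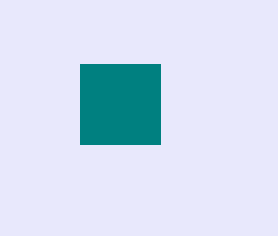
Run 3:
p = 80; q = 64; s = 160; t = 144; col = 'teal'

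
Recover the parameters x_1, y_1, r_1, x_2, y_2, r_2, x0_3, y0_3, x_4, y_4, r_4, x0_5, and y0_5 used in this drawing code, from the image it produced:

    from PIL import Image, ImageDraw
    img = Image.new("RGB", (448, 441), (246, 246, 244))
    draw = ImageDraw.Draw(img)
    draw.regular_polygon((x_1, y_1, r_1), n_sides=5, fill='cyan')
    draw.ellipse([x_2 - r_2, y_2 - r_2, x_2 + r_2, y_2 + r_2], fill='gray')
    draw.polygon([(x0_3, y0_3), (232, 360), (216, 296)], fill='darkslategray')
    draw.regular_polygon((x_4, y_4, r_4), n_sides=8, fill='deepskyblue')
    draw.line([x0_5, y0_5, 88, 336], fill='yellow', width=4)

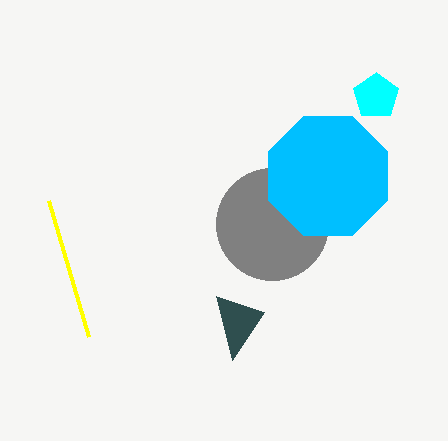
x_1 = 376
y_1 = 96
r_1 = 24
x_2 = 272
y_2 = 224
r_2 = 56
x0_3 = 264
y0_3 = 312
x_4 = 328
y_4 = 176
r_4 = 64
x0_5 = 48
y0_5 = 200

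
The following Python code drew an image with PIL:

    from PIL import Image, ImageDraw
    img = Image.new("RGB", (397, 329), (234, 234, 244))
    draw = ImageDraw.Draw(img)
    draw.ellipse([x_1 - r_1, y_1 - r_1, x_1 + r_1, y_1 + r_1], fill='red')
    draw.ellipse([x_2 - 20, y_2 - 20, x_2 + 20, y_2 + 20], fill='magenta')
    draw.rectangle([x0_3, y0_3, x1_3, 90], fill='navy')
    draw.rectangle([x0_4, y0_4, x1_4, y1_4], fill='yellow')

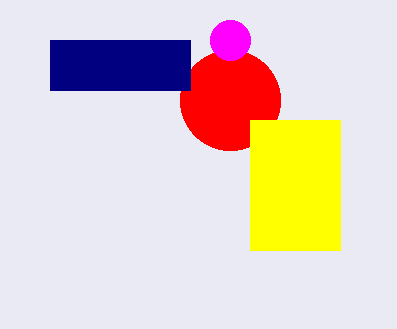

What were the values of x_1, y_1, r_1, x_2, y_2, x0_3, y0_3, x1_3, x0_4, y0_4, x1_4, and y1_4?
x_1 = 230
y_1 = 100
r_1 = 50
x_2 = 230
y_2 = 40
x0_3 = 50
y0_3 = 40
x1_3 = 190
x0_4 = 250
y0_4 = 120
x1_4 = 340
y1_4 = 250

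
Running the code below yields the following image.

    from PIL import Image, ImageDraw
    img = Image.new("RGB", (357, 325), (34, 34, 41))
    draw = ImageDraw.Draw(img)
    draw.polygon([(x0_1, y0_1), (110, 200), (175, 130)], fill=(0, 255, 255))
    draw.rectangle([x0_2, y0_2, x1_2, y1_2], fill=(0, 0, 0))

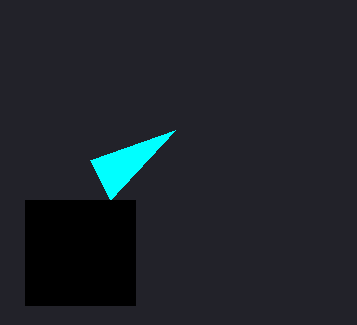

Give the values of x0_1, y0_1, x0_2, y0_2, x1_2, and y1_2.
x0_1 = 90
y0_1 = 160
x0_2 = 25
y0_2 = 200
x1_2 = 135
y1_2 = 305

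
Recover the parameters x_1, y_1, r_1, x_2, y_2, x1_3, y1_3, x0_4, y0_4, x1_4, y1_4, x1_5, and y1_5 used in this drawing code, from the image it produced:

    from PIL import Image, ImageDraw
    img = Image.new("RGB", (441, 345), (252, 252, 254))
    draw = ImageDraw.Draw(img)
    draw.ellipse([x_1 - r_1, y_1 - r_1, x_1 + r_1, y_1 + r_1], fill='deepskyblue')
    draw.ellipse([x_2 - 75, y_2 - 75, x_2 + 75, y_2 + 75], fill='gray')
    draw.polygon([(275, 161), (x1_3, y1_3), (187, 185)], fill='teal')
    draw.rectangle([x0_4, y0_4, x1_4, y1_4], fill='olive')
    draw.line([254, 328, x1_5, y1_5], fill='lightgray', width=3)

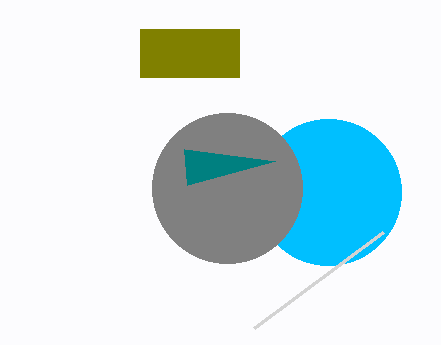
x_1 = 328, y_1 = 192, r_1 = 73, x_2 = 227, y_2 = 188, x1_3 = 184, y1_3 = 149, x0_4 = 140, y0_4 = 29, x1_4 = 239, y1_4 = 77, x1_5 = 383, y1_5 = 232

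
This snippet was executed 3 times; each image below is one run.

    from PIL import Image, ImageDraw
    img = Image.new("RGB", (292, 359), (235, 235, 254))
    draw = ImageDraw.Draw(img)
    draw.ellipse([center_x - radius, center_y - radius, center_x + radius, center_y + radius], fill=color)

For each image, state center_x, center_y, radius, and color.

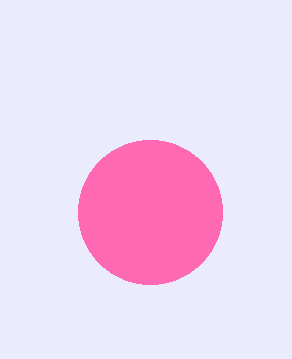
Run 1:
center_x = 150
center_y = 212
radius = 72
color = 'hotpink'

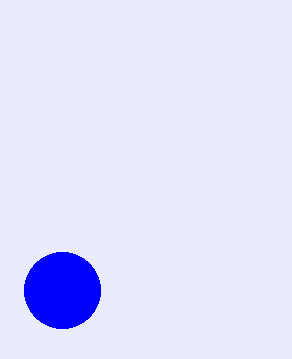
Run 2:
center_x = 62; center_y = 290; radius = 38; color = 'blue'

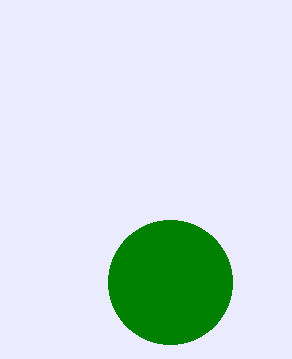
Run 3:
center_x = 170, center_y = 282, radius = 62, color = 'green'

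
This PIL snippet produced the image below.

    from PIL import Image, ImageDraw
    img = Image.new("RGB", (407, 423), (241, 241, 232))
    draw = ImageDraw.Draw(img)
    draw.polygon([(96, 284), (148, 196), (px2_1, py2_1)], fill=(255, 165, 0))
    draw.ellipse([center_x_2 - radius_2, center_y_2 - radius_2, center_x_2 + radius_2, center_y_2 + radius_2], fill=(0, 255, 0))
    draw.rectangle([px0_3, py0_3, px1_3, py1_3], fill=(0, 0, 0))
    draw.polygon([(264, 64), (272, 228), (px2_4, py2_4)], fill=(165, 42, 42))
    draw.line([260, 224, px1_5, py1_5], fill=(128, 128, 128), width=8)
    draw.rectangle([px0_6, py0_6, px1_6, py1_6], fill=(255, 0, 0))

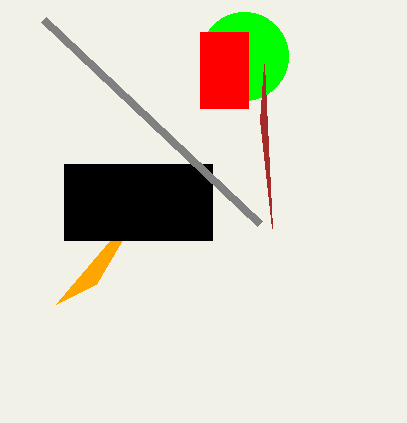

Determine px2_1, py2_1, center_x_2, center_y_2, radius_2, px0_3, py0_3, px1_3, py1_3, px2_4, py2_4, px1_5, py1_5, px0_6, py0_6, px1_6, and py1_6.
px2_1 = 56; py2_1 = 304; center_x_2 = 244; center_y_2 = 56; radius_2 = 44; px0_3 = 64; py0_3 = 164; px1_3 = 212; py1_3 = 240; px2_4 = 260; py2_4 = 120; px1_5 = 44; py1_5 = 20; px0_6 = 200; py0_6 = 32; px1_6 = 248; py1_6 = 108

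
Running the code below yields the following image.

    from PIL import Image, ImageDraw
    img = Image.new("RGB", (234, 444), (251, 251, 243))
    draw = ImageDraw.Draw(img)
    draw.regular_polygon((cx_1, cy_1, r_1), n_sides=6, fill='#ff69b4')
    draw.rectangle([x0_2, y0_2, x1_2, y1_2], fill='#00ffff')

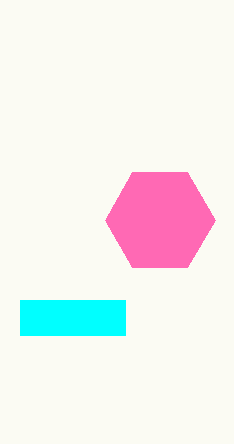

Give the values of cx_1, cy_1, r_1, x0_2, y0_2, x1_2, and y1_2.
cx_1 = 160, cy_1 = 220, r_1 = 55, x0_2 = 20, y0_2 = 300, x1_2 = 125, y1_2 = 335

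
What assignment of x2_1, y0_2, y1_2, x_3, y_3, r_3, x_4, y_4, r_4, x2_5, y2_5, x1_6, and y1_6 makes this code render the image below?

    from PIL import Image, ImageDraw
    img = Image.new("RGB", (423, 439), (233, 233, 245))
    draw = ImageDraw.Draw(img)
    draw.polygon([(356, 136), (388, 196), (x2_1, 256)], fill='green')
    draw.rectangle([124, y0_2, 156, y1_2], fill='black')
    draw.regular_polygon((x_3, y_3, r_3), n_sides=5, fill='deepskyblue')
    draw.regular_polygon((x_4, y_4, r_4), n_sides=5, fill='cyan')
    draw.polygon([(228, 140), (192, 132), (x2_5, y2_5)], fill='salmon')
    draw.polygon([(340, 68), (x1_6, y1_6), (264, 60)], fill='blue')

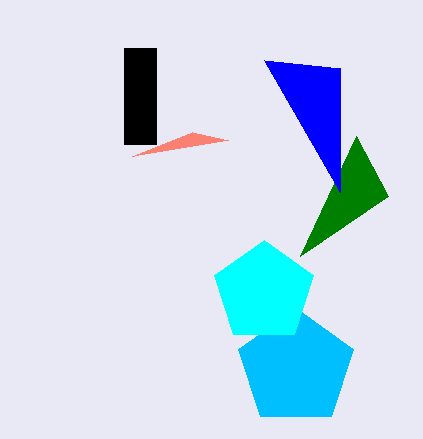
x2_1 = 300, y0_2 = 48, y1_2 = 144, x_3 = 296, y_3 = 368, r_3 = 60, x_4 = 264, y_4 = 292, r_4 = 52, x2_5 = 132, y2_5 = 156, x1_6 = 340, y1_6 = 192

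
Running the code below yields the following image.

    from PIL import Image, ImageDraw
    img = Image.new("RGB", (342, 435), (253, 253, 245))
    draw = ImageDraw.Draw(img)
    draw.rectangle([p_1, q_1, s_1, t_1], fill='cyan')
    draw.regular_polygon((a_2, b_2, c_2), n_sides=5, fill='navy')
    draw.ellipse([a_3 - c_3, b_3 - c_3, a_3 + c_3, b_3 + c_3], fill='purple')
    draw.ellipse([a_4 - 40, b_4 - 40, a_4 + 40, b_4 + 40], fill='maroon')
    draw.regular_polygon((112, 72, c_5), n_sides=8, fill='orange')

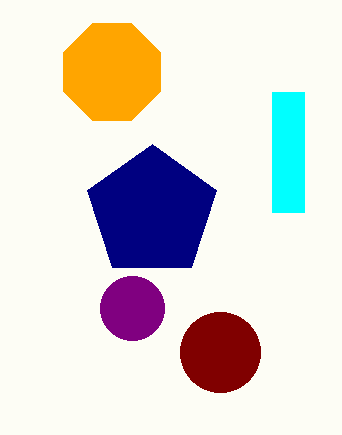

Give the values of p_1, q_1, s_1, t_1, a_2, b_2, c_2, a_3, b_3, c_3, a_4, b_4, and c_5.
p_1 = 272; q_1 = 92; s_1 = 304; t_1 = 212; a_2 = 152; b_2 = 212; c_2 = 68; a_3 = 132; b_3 = 308; c_3 = 32; a_4 = 220; b_4 = 352; c_5 = 52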